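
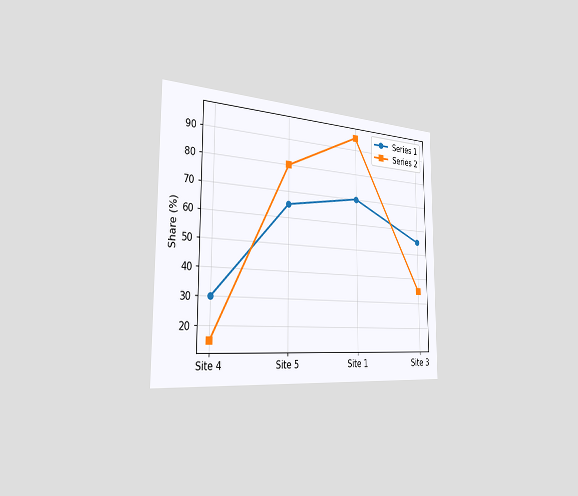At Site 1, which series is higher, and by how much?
The chart is viewed slightly from the left. At Site 1, Series 2 sits above the other line by 25%.

Series 2, by 25%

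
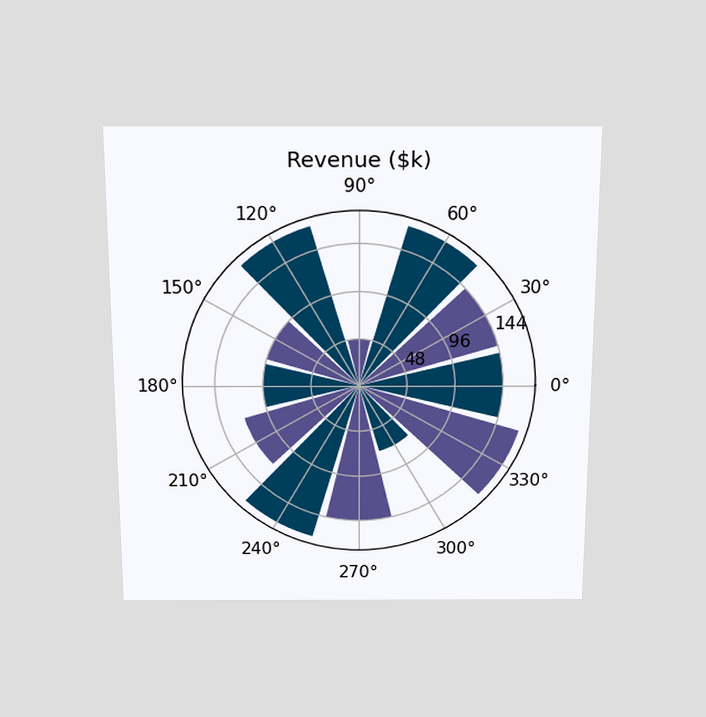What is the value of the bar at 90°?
$48k

The chart is viewed slightly from above. The bar at 90° reaches $48k on the radial axis.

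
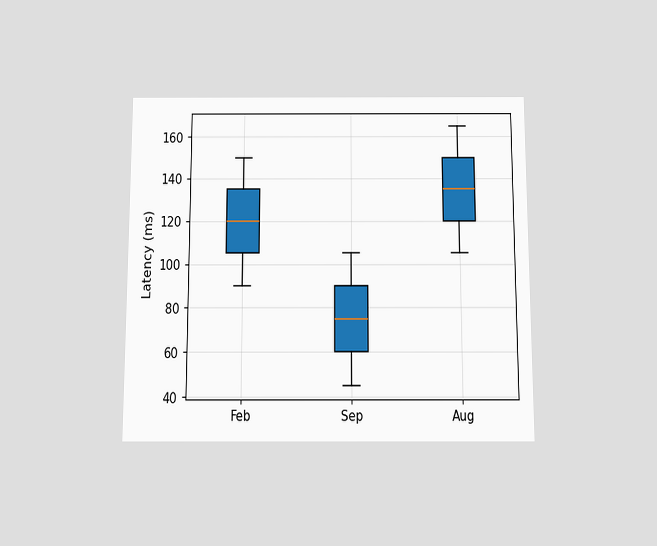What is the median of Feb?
120ms

The chart is viewed slightly from below. The median line in the Feb box sits at 120ms.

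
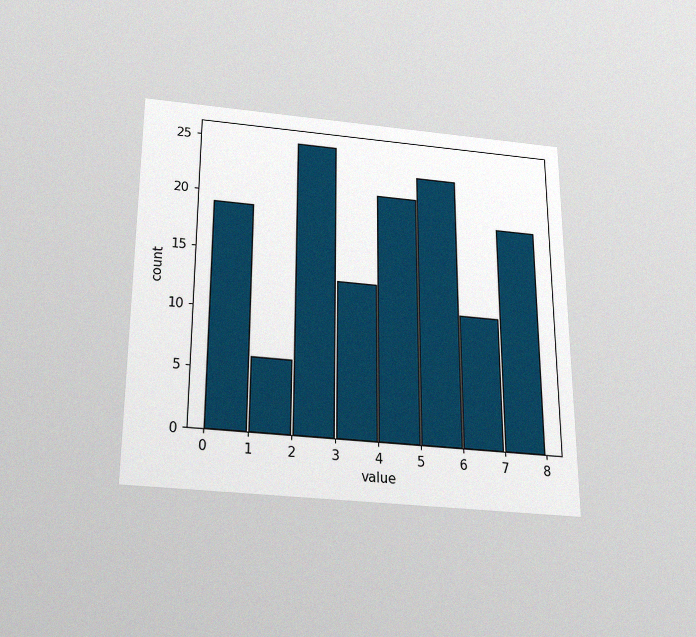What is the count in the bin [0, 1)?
19

The chart is viewed slightly from below, with some photo noise. The [0, 1) bin has height 19.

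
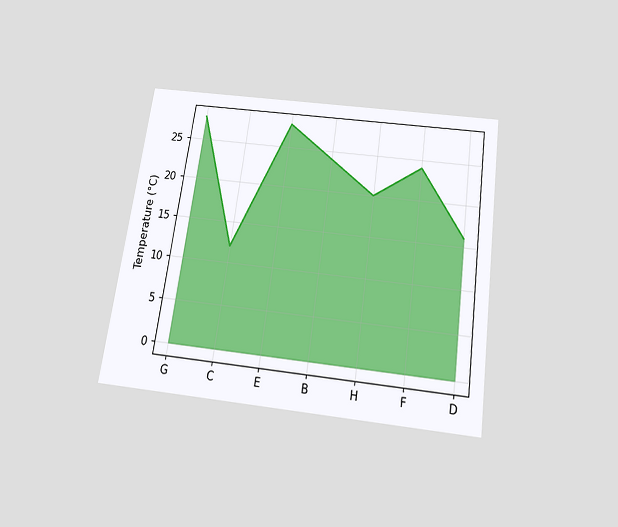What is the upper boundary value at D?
16°C

The chart is tilted about 8° clockwise and viewed slightly from below. At D the upper boundary is at 16°C.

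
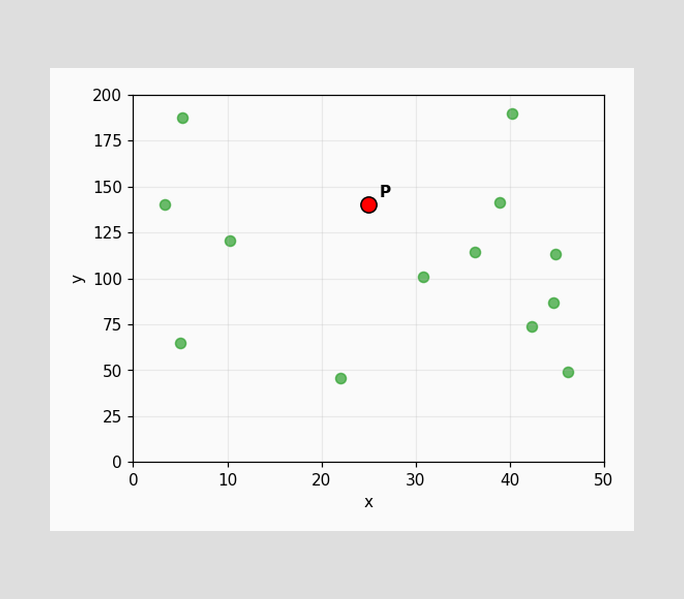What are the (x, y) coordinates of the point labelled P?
(25, 140)

Following the gridlines from P to each axis, P sits at (25, 140).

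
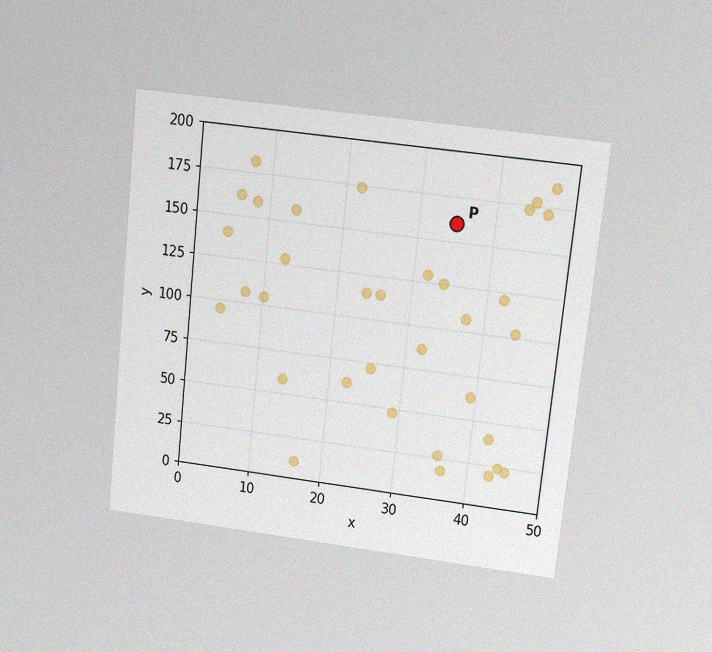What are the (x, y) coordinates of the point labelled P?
(35, 160)

The chart is tilted about 6° clockwise and viewed at a slight angle, with some photo noise. Following the gridlines from P to each axis, P sits at (35, 160).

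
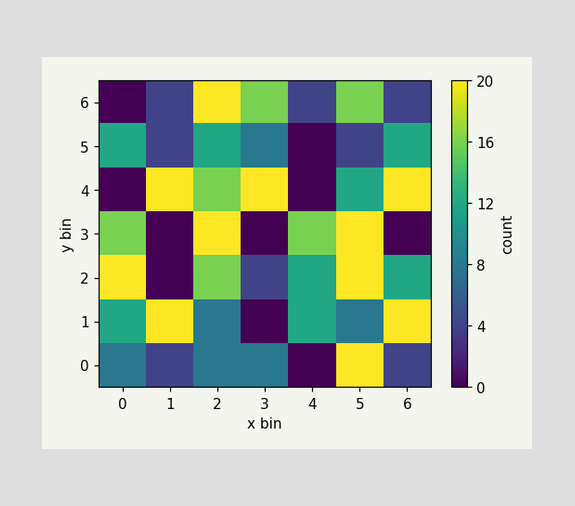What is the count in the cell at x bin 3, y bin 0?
8

Matching the cell (3, 0) against the colorbar gives 8.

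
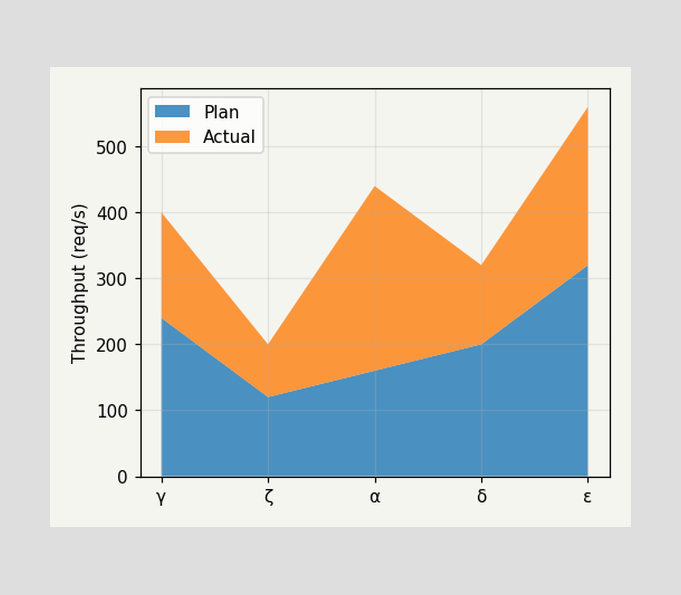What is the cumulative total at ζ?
200req/s

The stacked total at ζ reaches 200req/s.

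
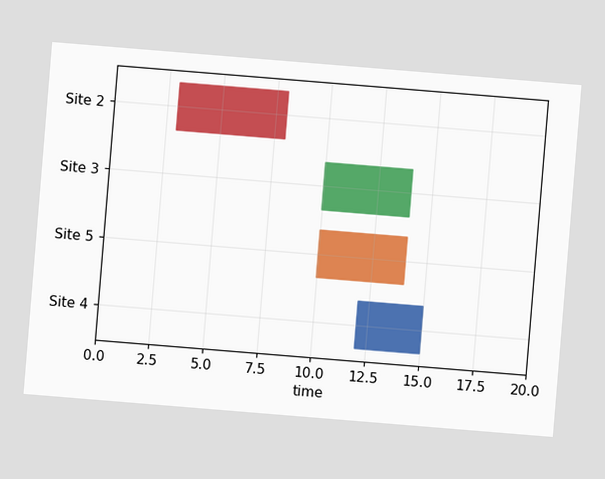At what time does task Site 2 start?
The chart is tilted about 5° clockwise. The Site 2 bar begins at t=3.

3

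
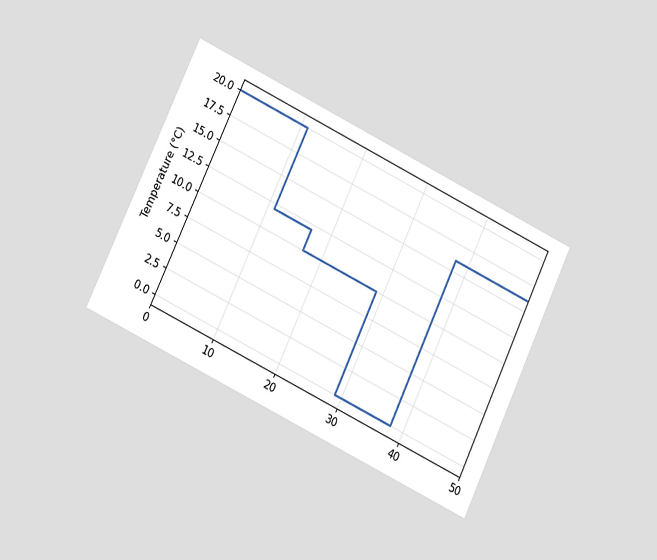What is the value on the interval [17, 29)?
10°C

The chart is tilted about 25° clockwise and viewed at a slight angle. On [17, 29) the step sits at 10°C.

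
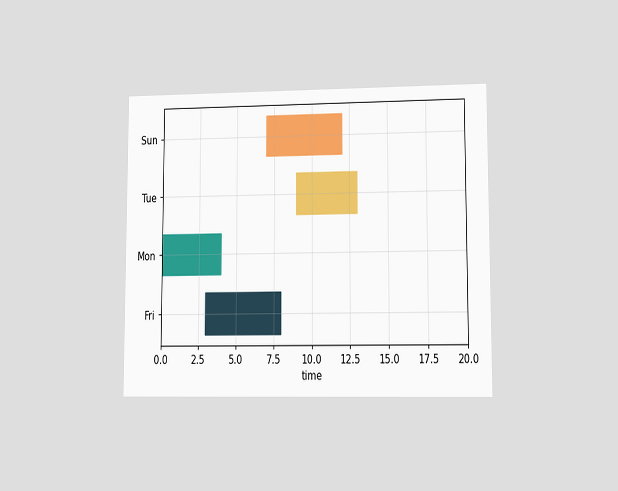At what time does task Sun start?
7

The chart is viewed at a slight angle. The Sun bar begins at t=7.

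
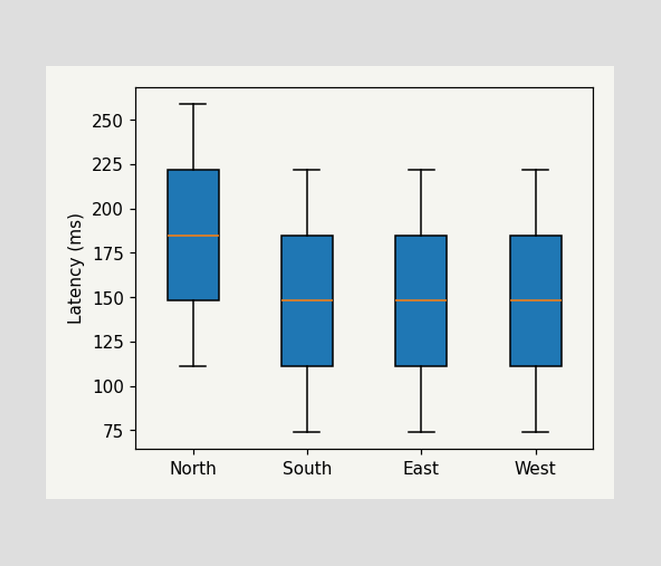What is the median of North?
185ms

The median line in the North box sits at 185ms.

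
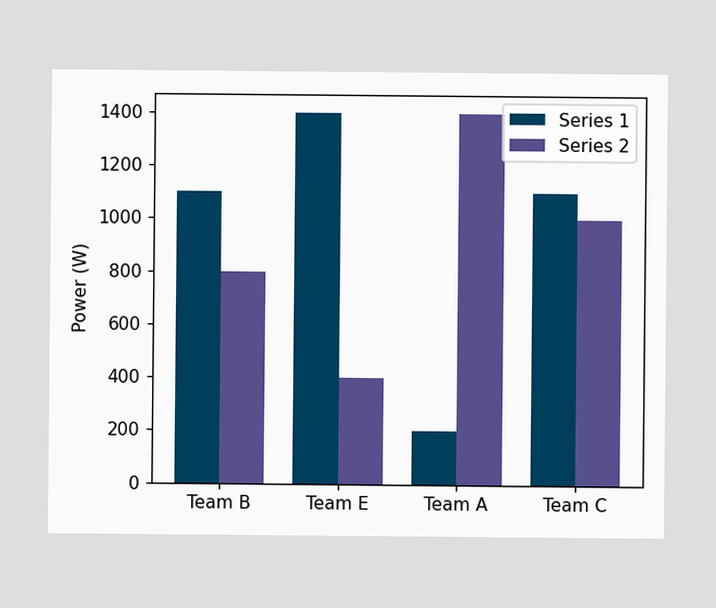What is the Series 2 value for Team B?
The Series 2 bar at Team B reaches 800W on the y-axis.

800W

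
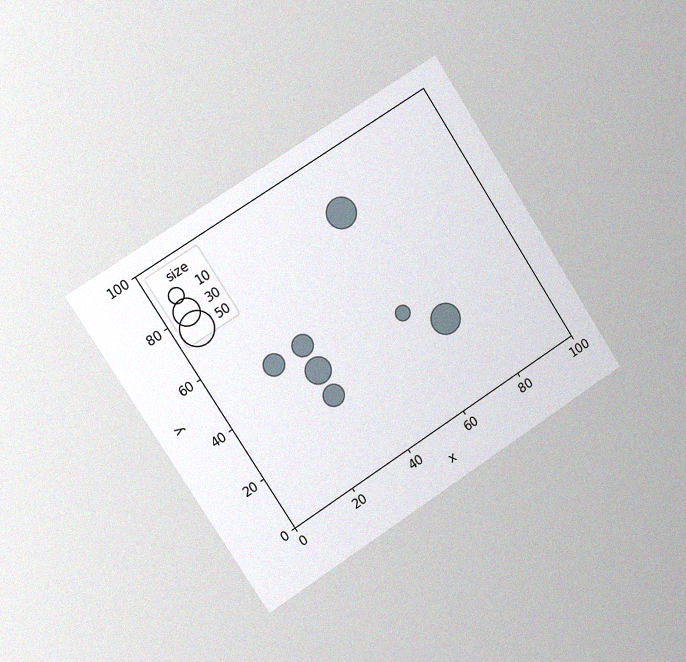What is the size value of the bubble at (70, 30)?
The chart is tilted about 33° counter-clockwise and viewed slightly from the left, with some photo noise. Matching the bubble at (70, 30) against the size legend gives 40.

40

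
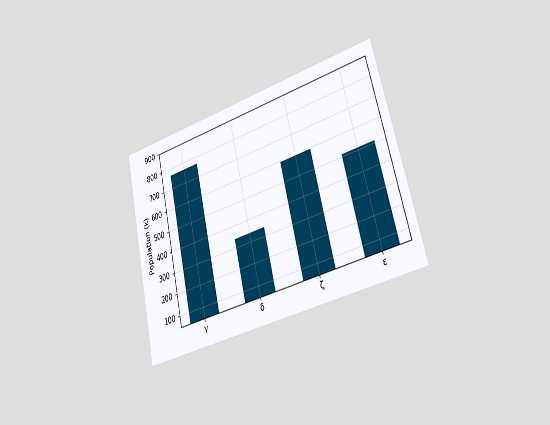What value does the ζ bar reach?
The chart is tilted about 13° counter-clockwise and viewed slightly from the right. Reading along the chart's y-axis, the ζ bar reaches 595k.

595k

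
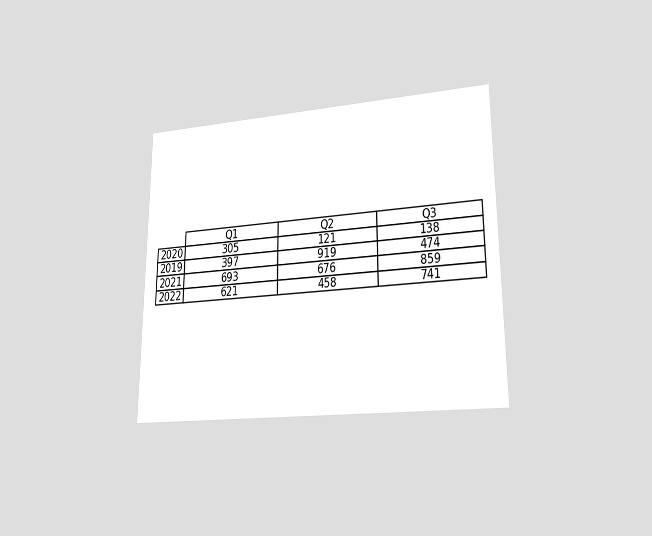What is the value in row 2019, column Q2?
919

The chart is viewed at a slight angle. The (2019, Q2) cell reads 919.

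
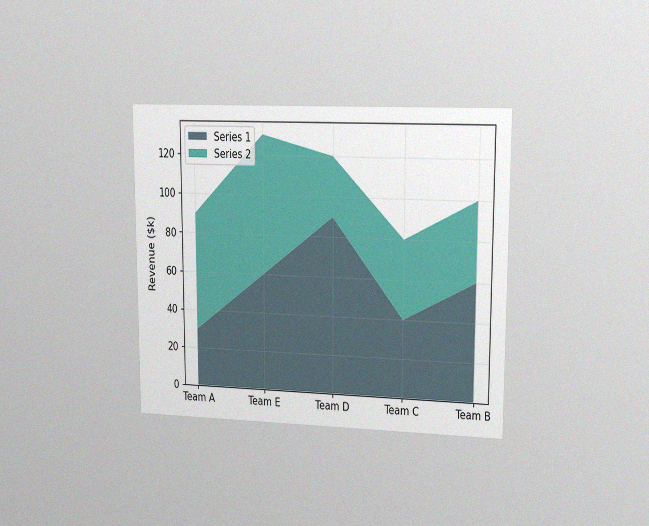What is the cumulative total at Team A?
The chart is viewed slightly from the right, with some photo noise. The stacked total at Team A reaches $90k.

$90k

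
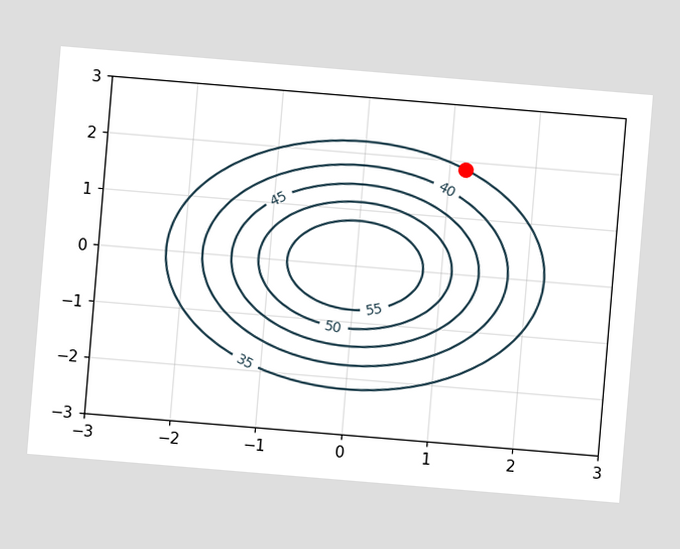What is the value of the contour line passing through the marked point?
The chart is tilted about 5° clockwise. The marked point sits on the contour labelled 35.

35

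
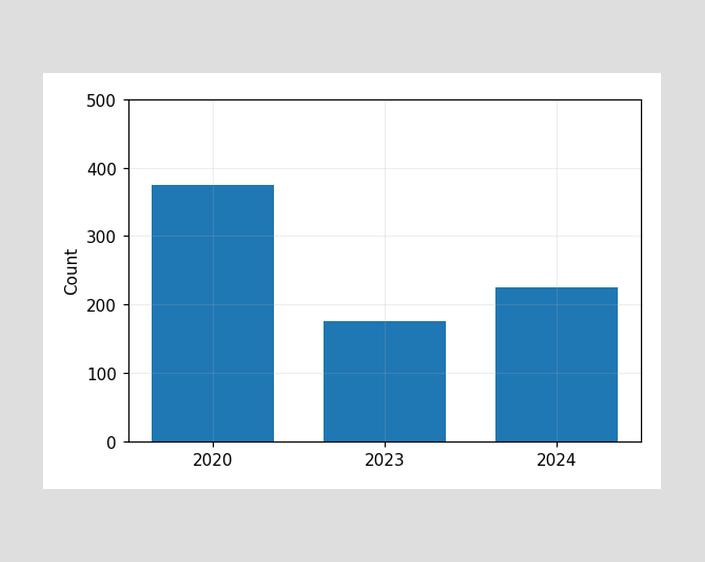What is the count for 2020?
375

Reading along the chart's y-axis, the 2020 bar reaches 375.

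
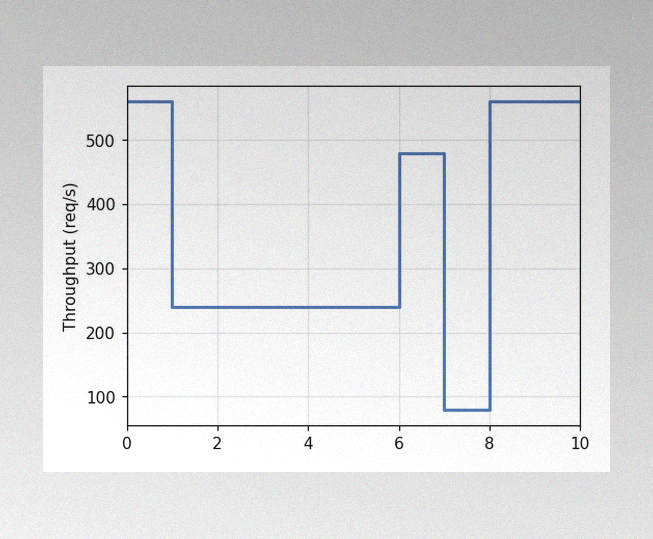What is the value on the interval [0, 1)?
560req/s

The image has some photo noise and uneven lighting. On [0, 1) the step sits at 560req/s.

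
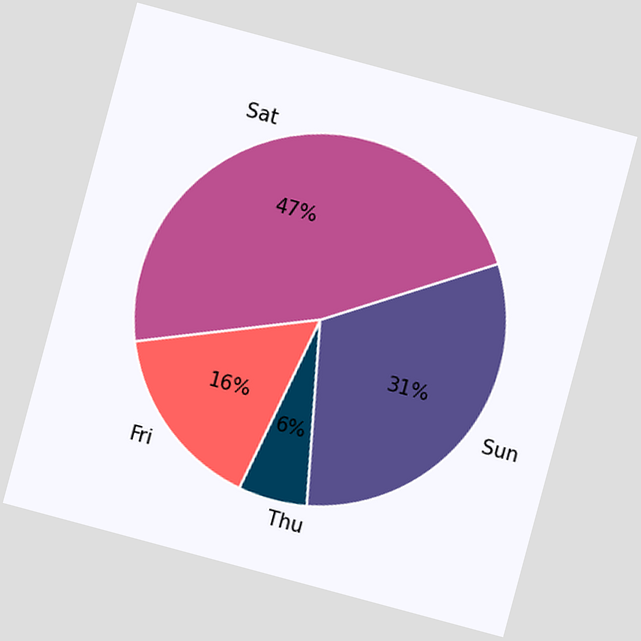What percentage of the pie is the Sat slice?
47%

The chart is tilted about 15° clockwise. The Sat slice takes up 47% of the pie.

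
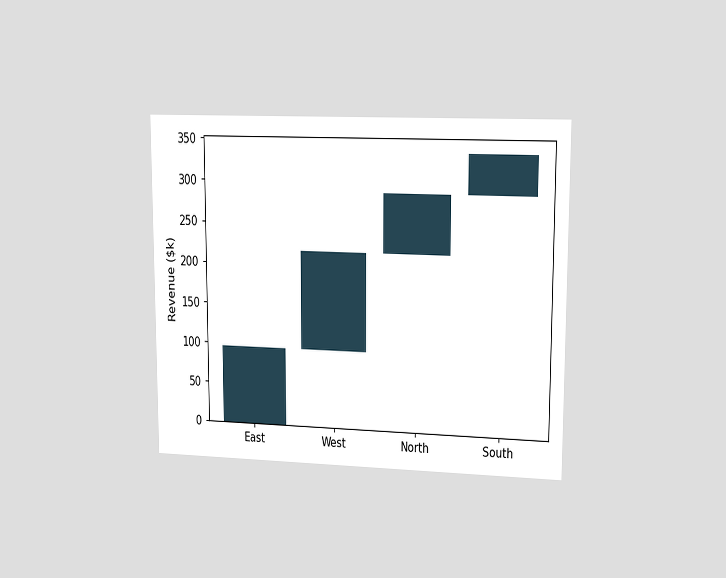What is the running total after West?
The chart is viewed slightly from the right. After West the running total reaches $216k.

$216k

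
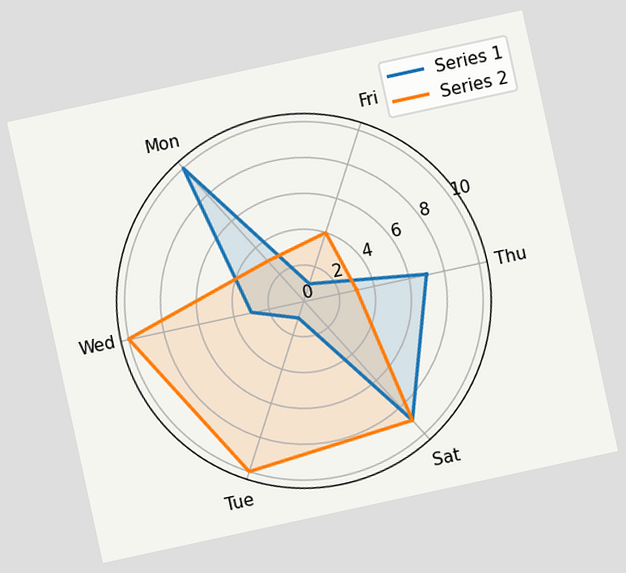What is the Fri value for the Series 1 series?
The chart is tilted about 12° counter-clockwise. On the Fri axis, Series 1 reaches 1.

1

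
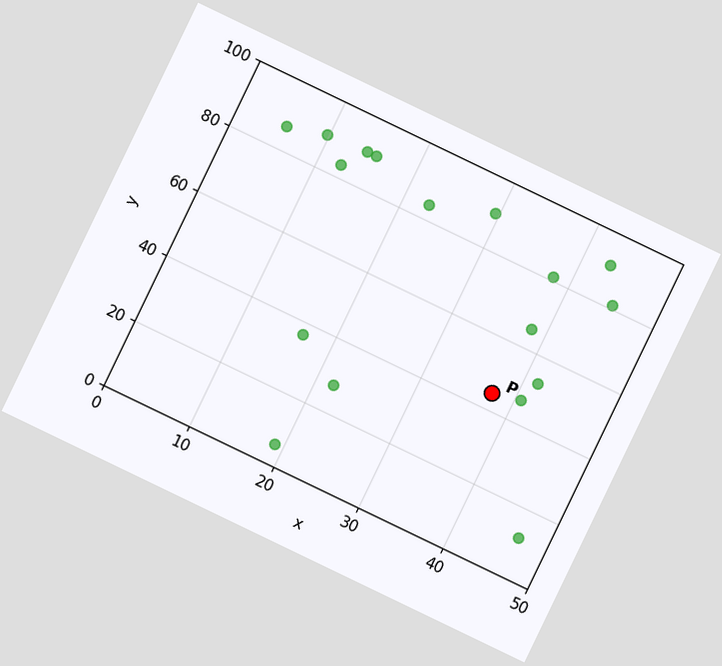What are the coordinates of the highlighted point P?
(37.5, 45)

The chart is tilted about 26° clockwise. Following the gridlines from P to each axis, P sits at (37.5, 45).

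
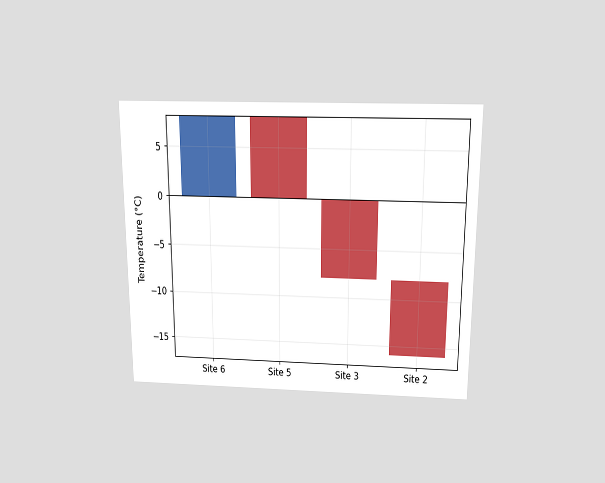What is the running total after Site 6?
8°C

The chart is viewed slightly from above. After Site 6 the running total reaches 8°C.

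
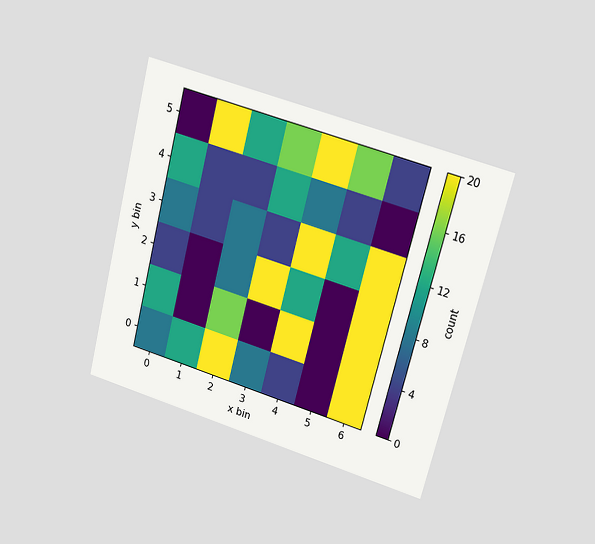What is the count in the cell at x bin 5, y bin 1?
The chart is tilted about 14° clockwise and viewed at a slight angle. Matching the cell (5, 1) against the colorbar gives 0.

0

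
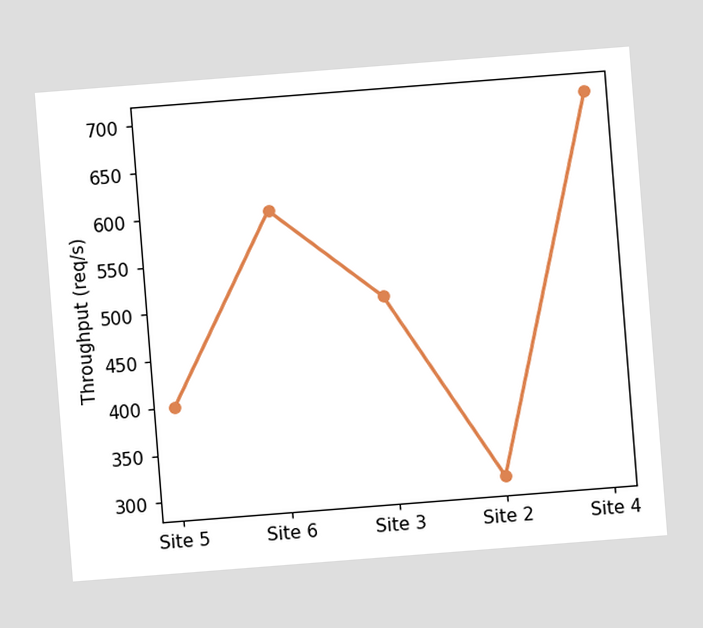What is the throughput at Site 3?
500req/s

The chart is tilted about 4° counter-clockwise. At Site 3, the line is at 500req/s.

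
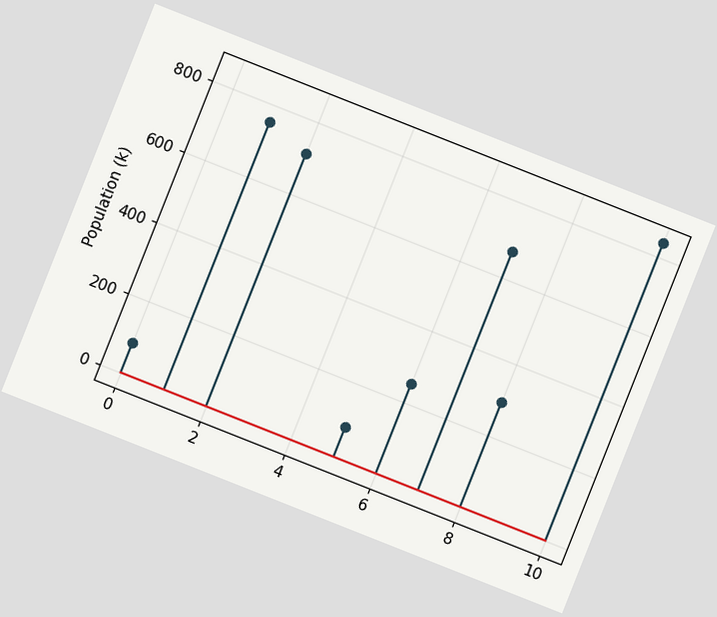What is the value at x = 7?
672k

The chart is tilted about 22° clockwise. The stem at x=7 reaches 672k.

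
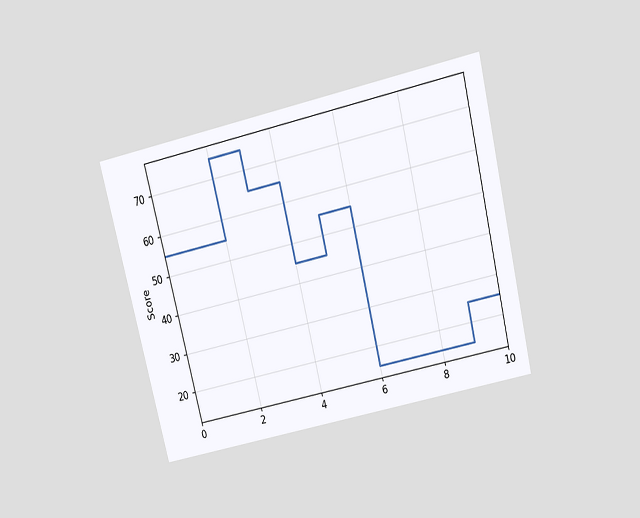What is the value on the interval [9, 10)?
25

The chart is tilted about 13° counter-clockwise and viewed slightly from above. On [9, 10) the step sits at 25.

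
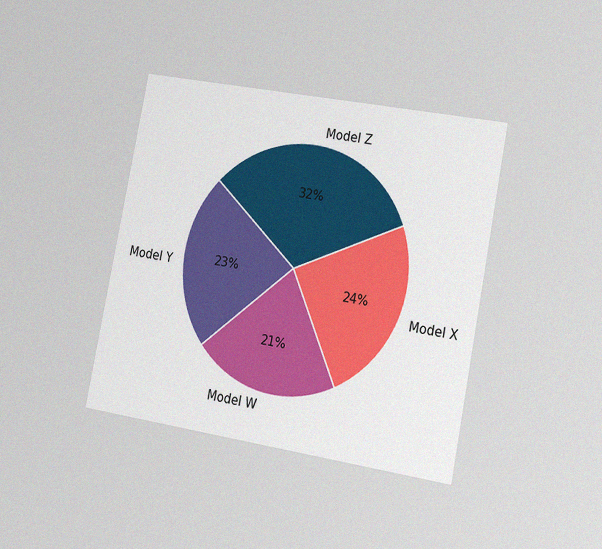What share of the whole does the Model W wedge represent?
21%

The chart is tilted about 11° clockwise and viewed slightly from the right, with some photo noise. The Model W slice takes up 21% of the pie.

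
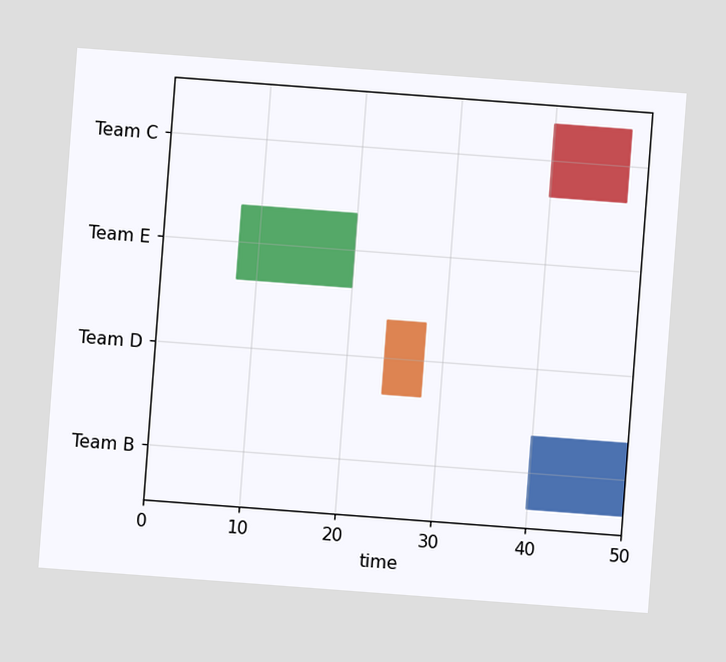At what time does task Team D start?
24

The chart is tilted about 4° clockwise. The Team D bar begins at t=24.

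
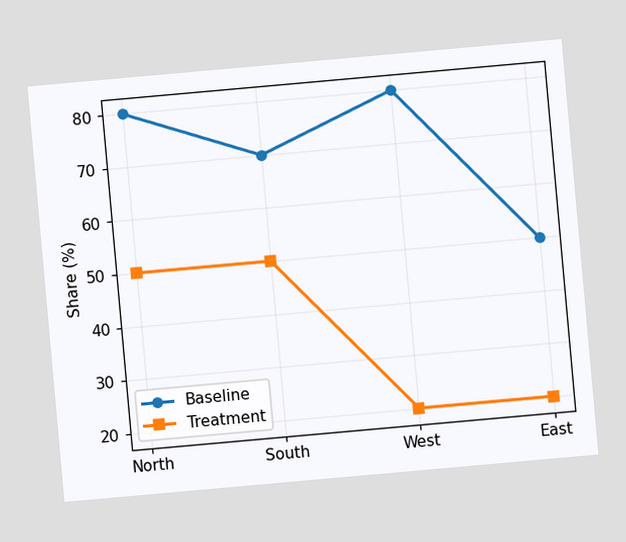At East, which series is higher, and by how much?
Baseline, by 30%

The chart is tilted about 5° counter-clockwise. At East, Baseline sits above the other line by 30%.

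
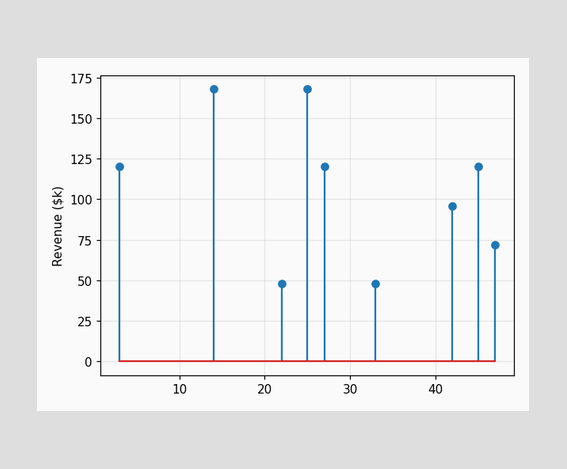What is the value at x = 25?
$168k

The stem at x=25 reaches $168k.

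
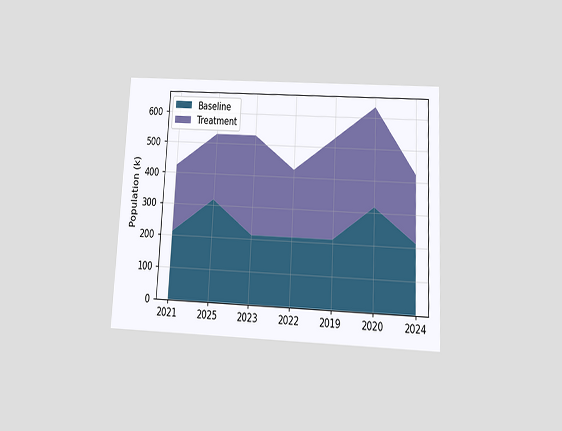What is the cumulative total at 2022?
424k

The chart is tilted about 3° clockwise and viewed slightly from below. The stacked total at 2022 reaches 424k.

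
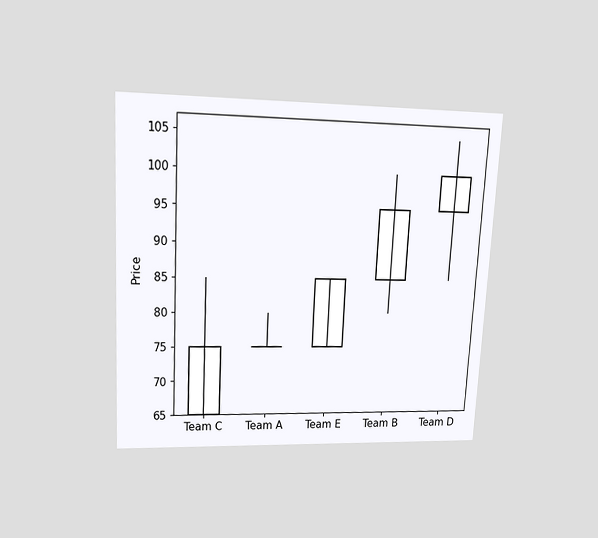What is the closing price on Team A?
The chart is tilted about 3° clockwise and viewed at a slight angle. The Team A candle closes at 75.

75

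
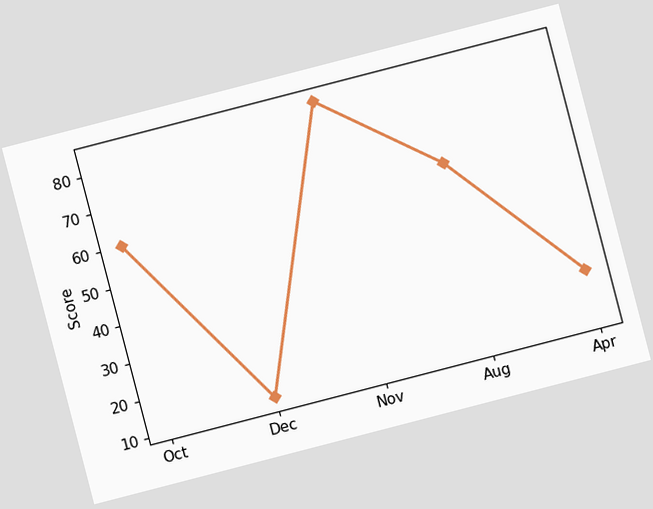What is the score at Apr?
24

The chart is tilted about 15° counter-clockwise. At Apr, the line is at 24.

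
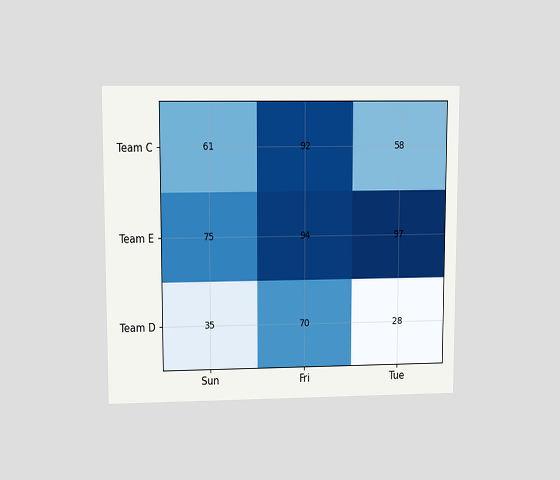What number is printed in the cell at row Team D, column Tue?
The chart is viewed at a slight angle. The (Team D, Tue) cell reads 28.

28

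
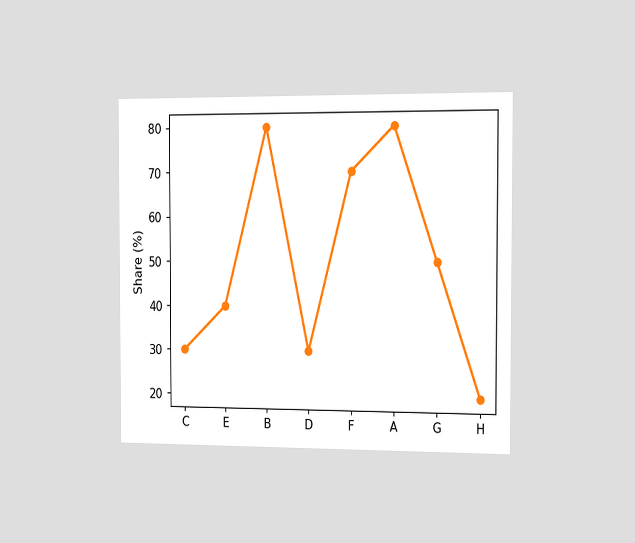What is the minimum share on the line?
20%

The chart is viewed slightly from the right. The lowest point is at H, and reading across to the y-axis gives 20%.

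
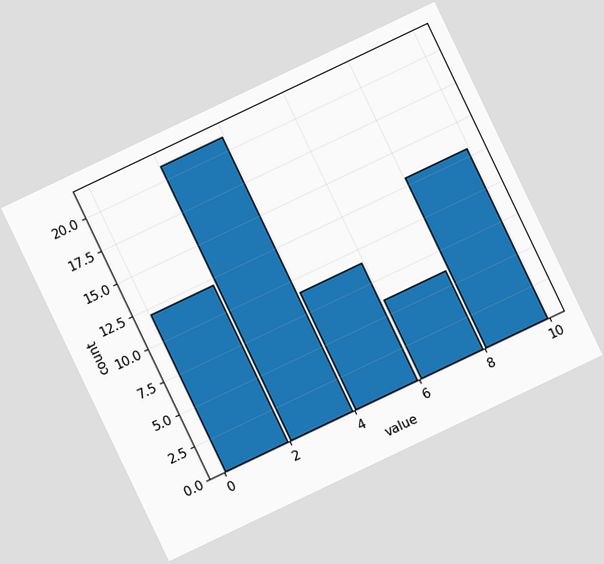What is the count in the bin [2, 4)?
21

The chart is tilted about 25° counter-clockwise. The [2, 4) bin has height 21.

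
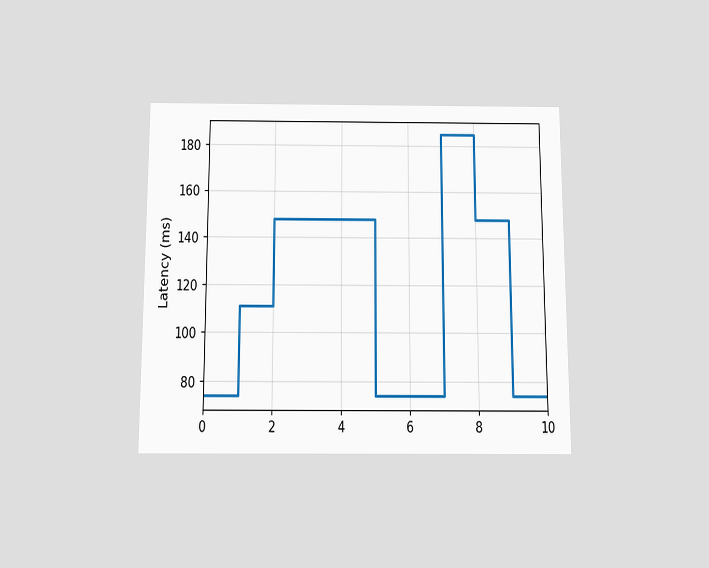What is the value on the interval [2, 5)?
148ms

The chart is viewed slightly from below. On [2, 5) the step sits at 148ms.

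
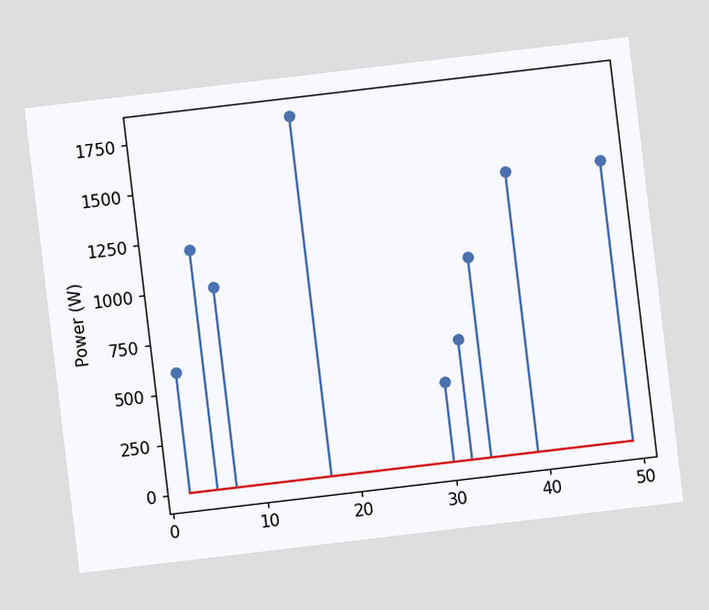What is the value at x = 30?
400W

The chart is tilted about 7° counter-clockwise. The stem at x=30 reaches 400W.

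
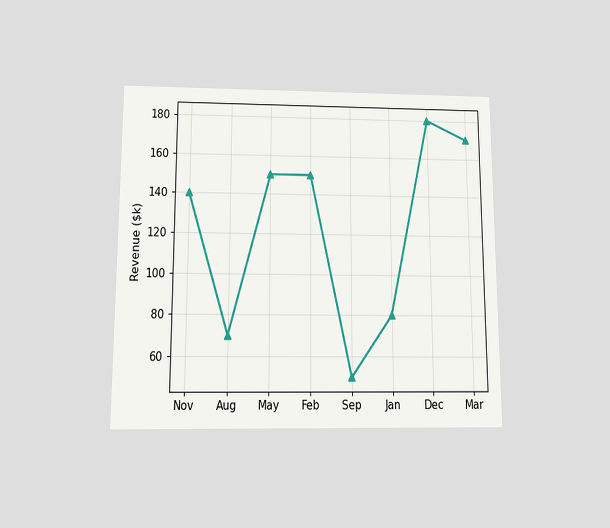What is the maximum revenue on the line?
$180k

The chart is viewed slightly from below. The highest point is at Dec, and reading across to the y-axis gives $180k.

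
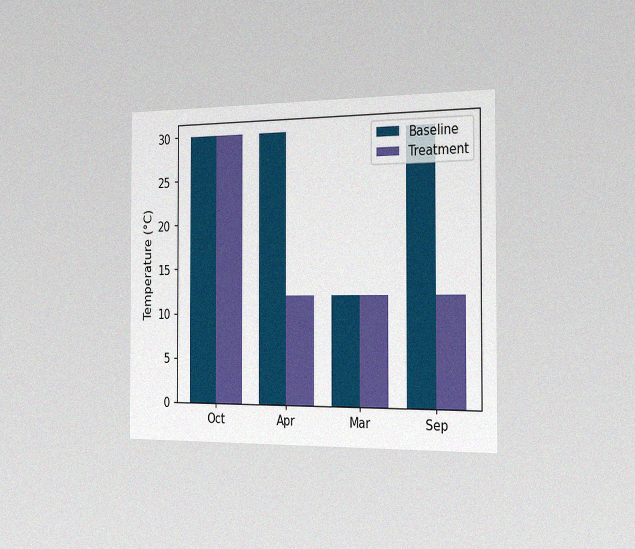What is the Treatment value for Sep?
12°C

The chart is viewed slightly from the right, with some photo noise. The Treatment bar at Sep reaches 12°C on the y-axis.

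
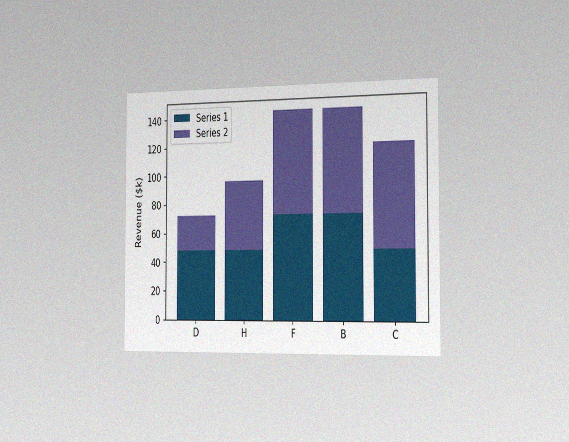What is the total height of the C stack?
The chart is viewed slightly from the right, with some photo noise. The C stack's top reaches $120k on the y-axis.

$120k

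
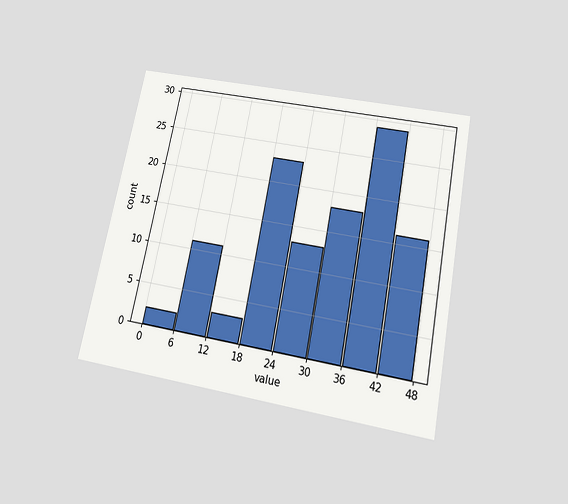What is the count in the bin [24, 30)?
The chart is tilted about 11° clockwise and viewed slightly from below. The [24, 30) bin has height 13.

13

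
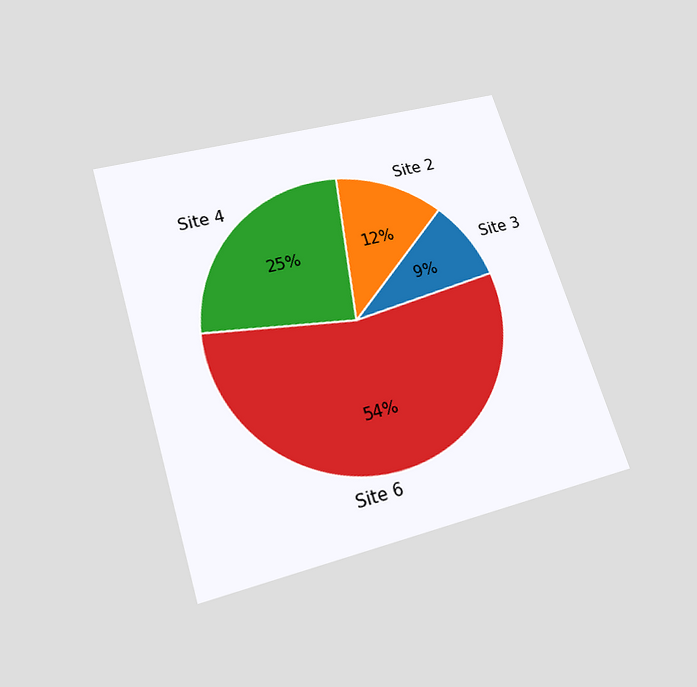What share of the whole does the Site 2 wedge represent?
12%

The chart is tilted about 17° counter-clockwise and viewed slightly from below. The Site 2 slice takes up 12% of the pie.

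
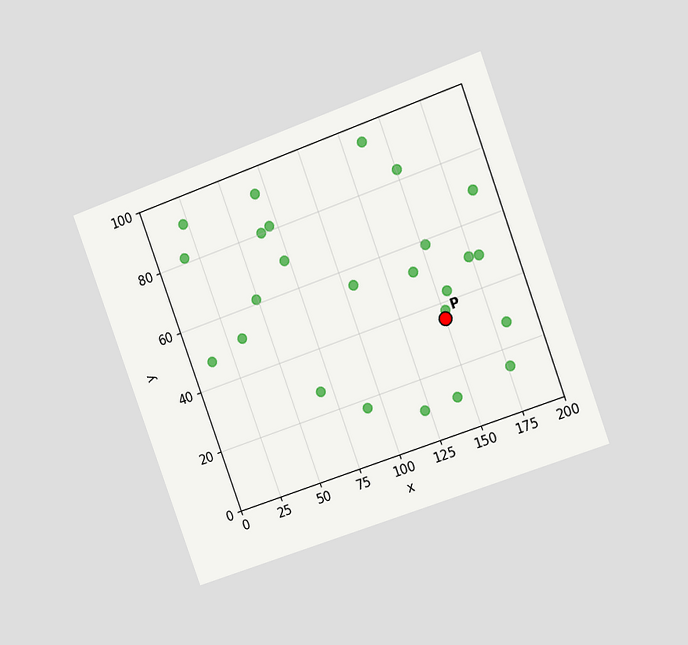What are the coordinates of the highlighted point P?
The chart is tilted about 20° counter-clockwise and viewed slightly from the right. Following the gridlines from P to each axis, P sits at (150, 35).

(150, 35)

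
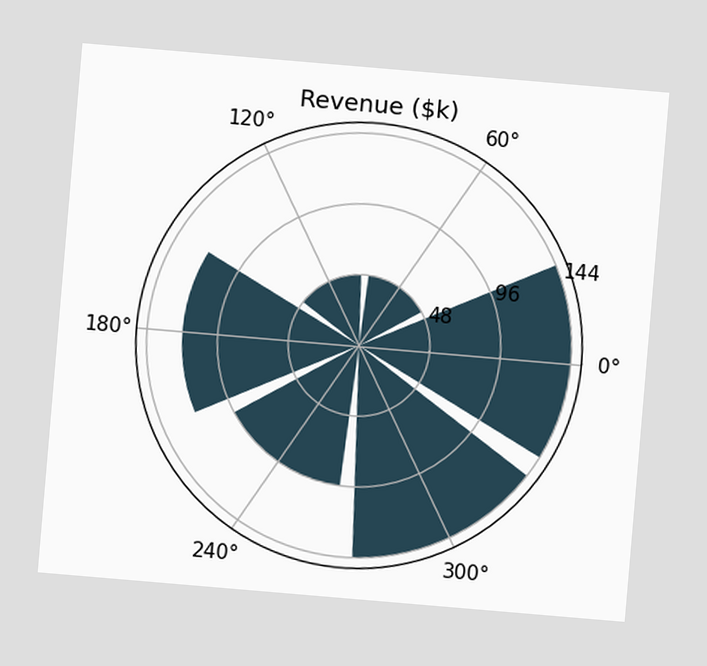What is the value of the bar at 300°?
The chart is tilted about 5° clockwise. The bar at 300° reaches $144k on the radial axis.

$144k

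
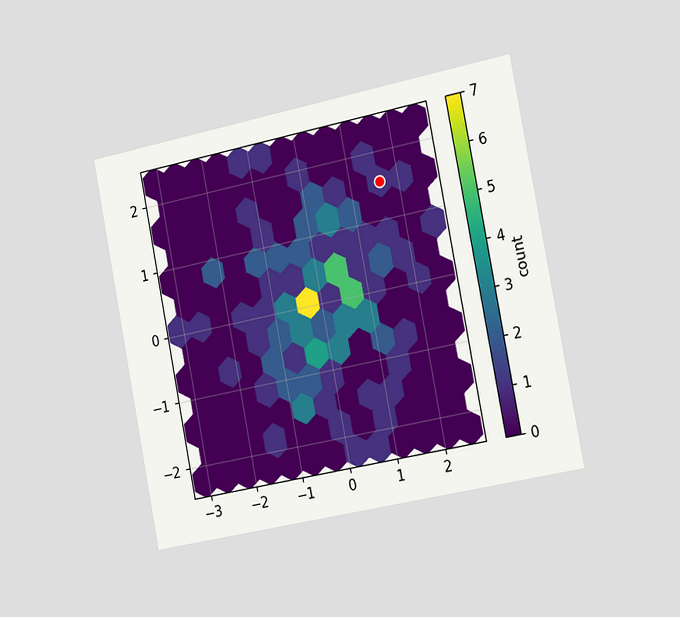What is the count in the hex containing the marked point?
The chart is tilted about 11° counter-clockwise and viewed slightly from the right. The marked hex reads 1 on the colorbar.

1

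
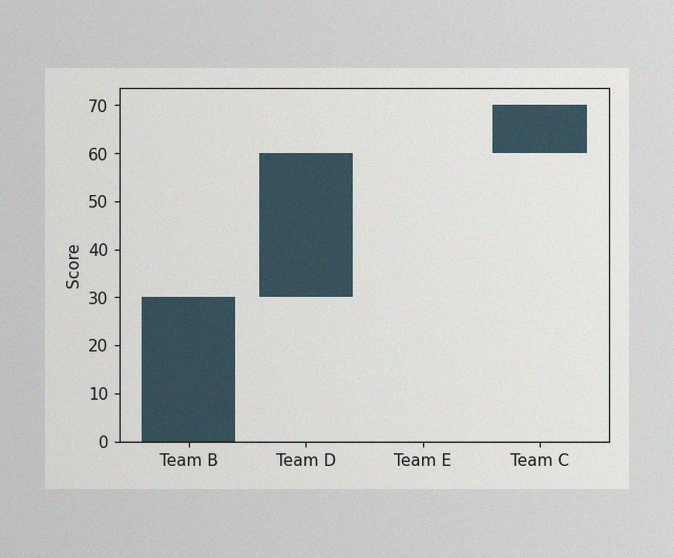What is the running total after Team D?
The image has some photo noise and uneven lighting. After Team D the running total reaches 60.

60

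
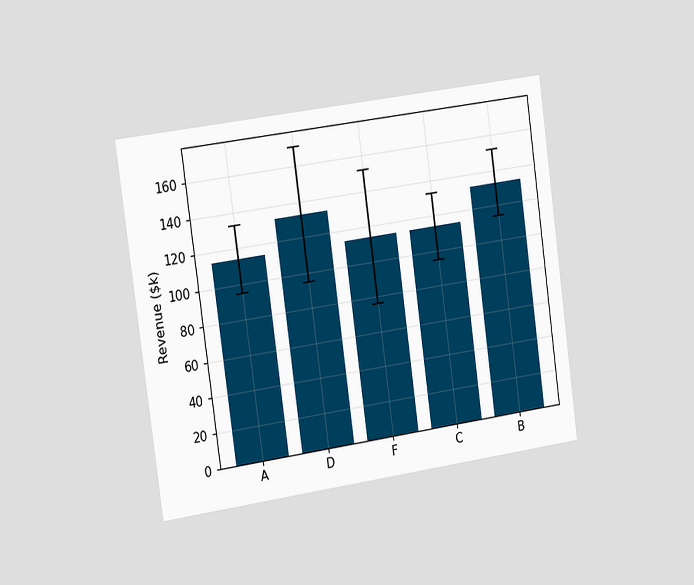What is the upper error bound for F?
The chart is tilted about 8° counter-clockwise and viewed slightly from the left. The F bar's upper whisker reaches $152k.

$152k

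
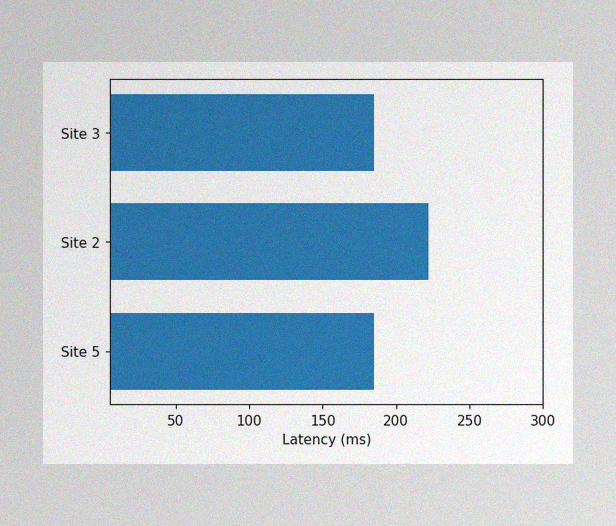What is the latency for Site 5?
The image has some photo noise and uneven lighting. Reading along the chart's x-axis, the Site 5 bar reaches 185ms.

185ms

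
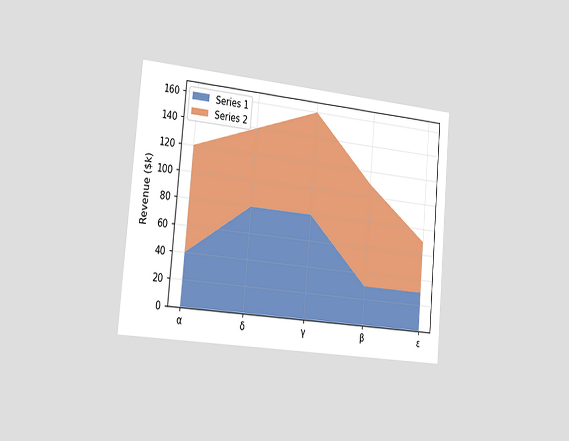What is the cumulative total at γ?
$160k

The chart is tilted about 5° clockwise and viewed slightly from the left. The stacked total at γ reaches $160k.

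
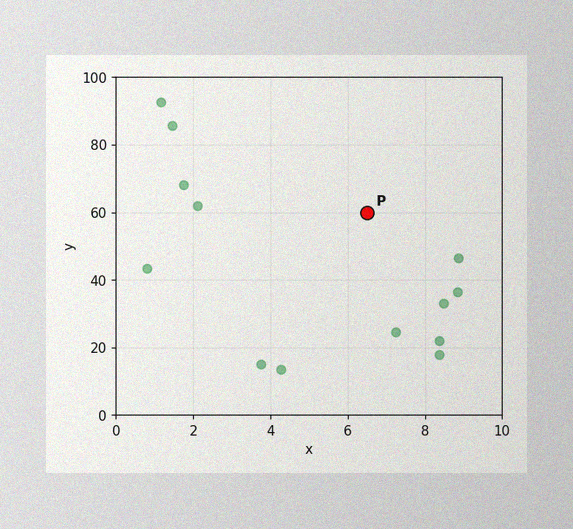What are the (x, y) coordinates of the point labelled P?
(6.5, 60)

The image has some photo noise and uneven lighting. Following the gridlines from P to each axis, P sits at (6.5, 60).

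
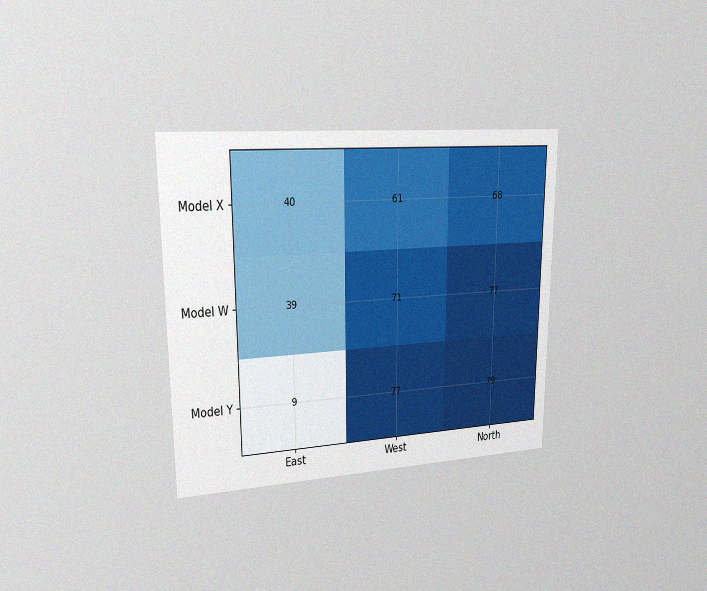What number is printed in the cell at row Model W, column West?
71

The chart is viewed slightly from the left, with some photo noise. The (Model W, West) cell reads 71.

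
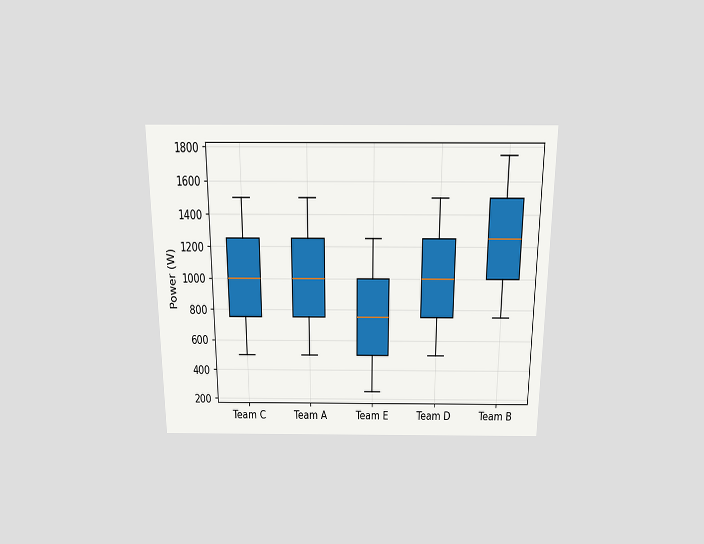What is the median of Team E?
750W

The chart is viewed slightly from above. The median line in the Team E box sits at 750W.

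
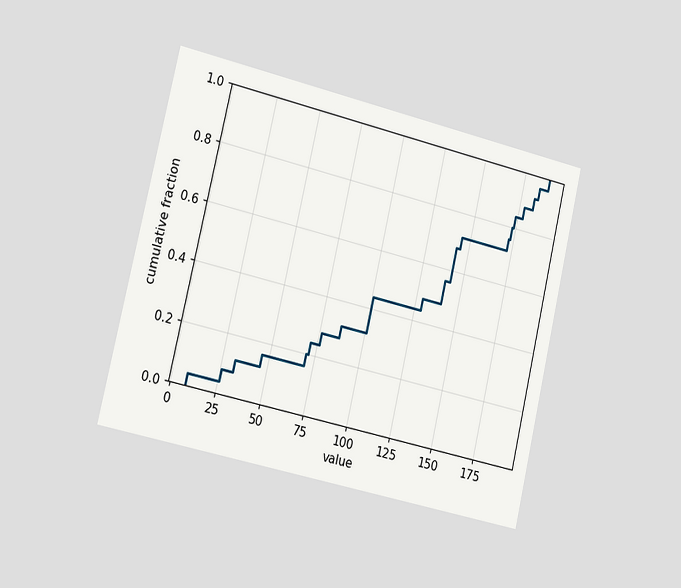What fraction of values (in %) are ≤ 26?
The chart is tilted about 13° clockwise and viewed slightly from the left. At x=26 the ECDF step is at 8%.

8%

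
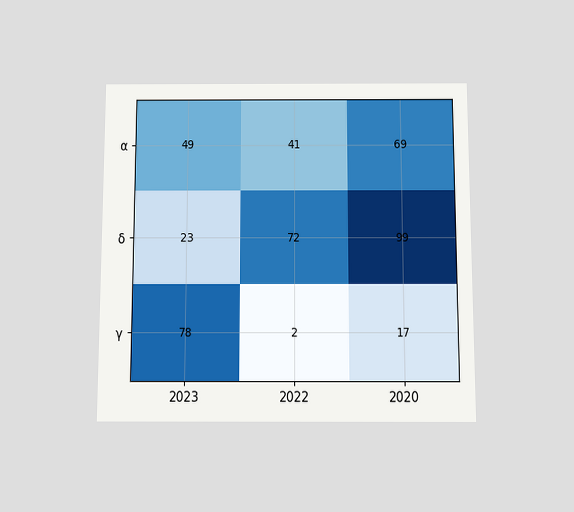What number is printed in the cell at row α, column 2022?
The chart is viewed slightly from below. The (α, 2022) cell reads 41.

41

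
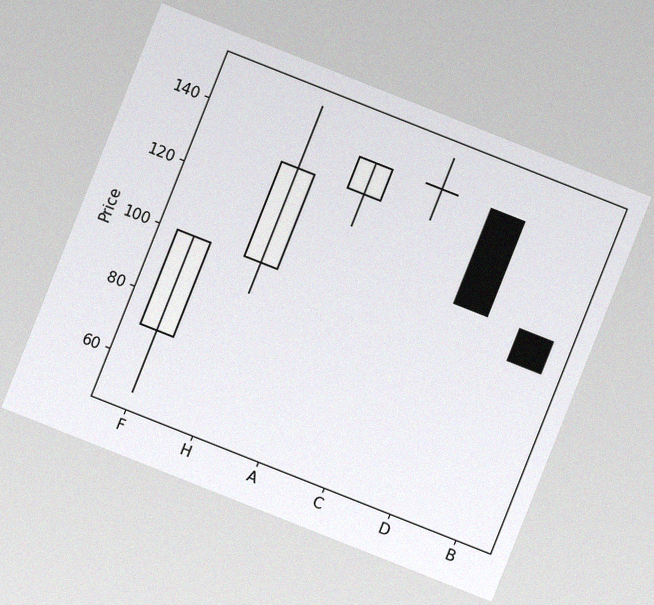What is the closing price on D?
The chart is tilted about 22° clockwise, with some photo noise. The D candle closes at 110.

110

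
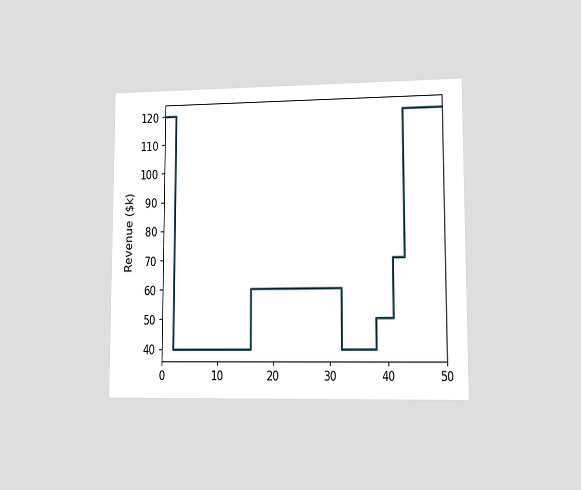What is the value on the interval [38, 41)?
$50k

The chart is viewed at a slight angle. On [38, 41) the step sits at $50k.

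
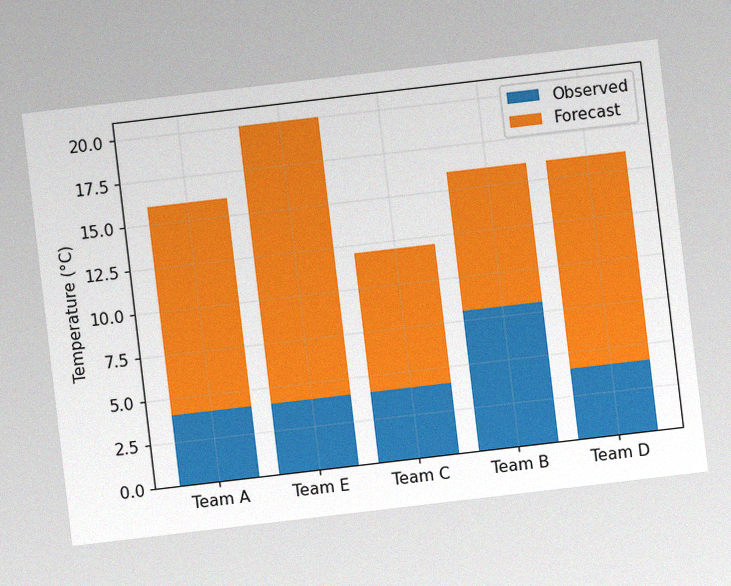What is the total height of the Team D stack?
16°C

The chart is tilted about 7° counter-clockwise, with some photo noise. The Team D stack's top reaches 16°C on the y-axis.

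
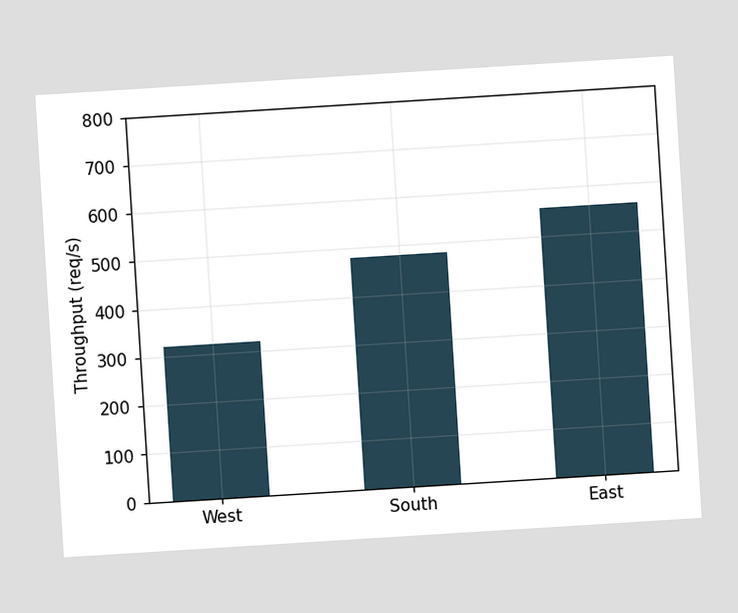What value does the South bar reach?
The chart is tilted about 4° counter-clockwise. Reading along the chart's y-axis, the South bar reaches 480req/s.

480req/s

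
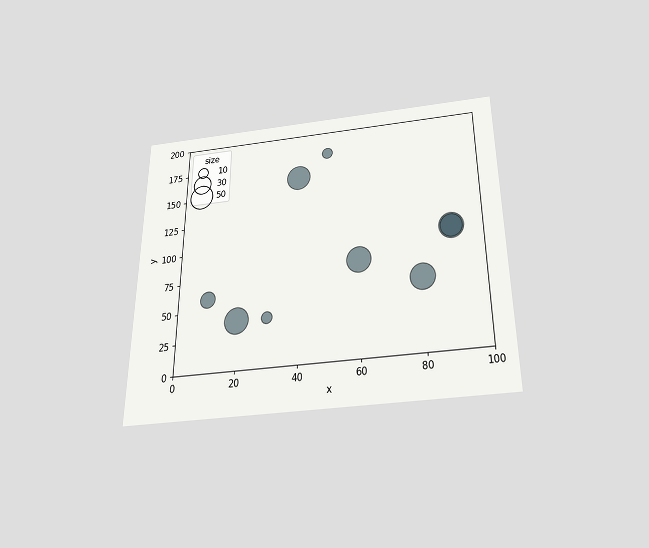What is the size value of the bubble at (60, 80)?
The chart is viewed slightly from below. Matching the bubble at (60, 80) against the size legend gives 50.

50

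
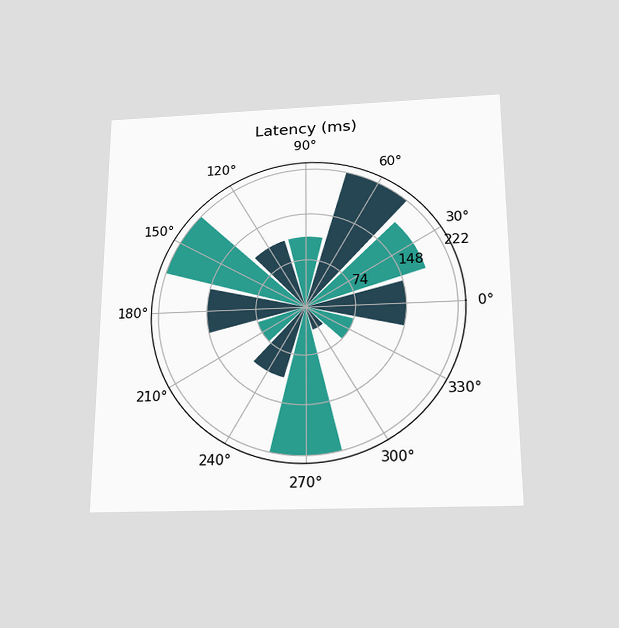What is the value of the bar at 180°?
The chart is viewed slightly from below. The bar at 180° reaches 148ms on the radial axis.

148ms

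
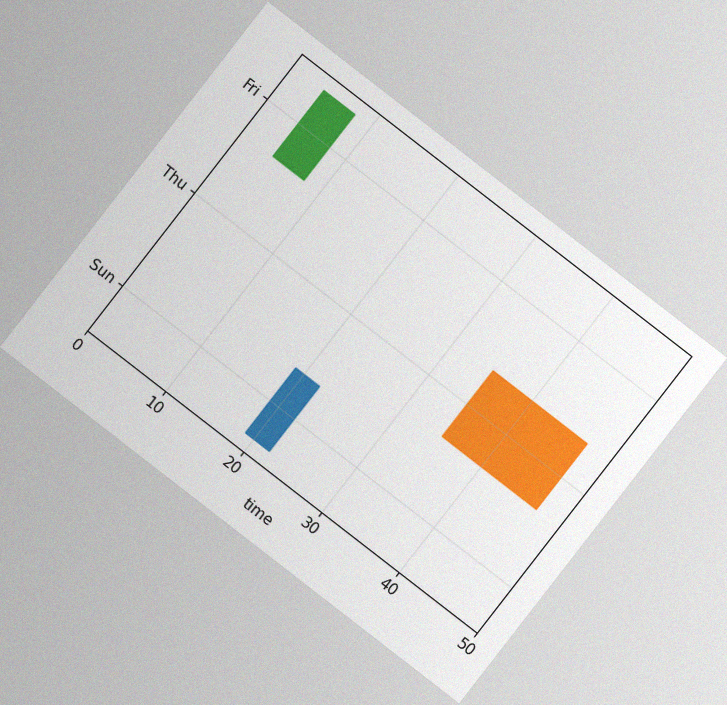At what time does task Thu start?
35

The chart is tilted about 38° clockwise, with some photo noise. The Thu bar begins at t=35.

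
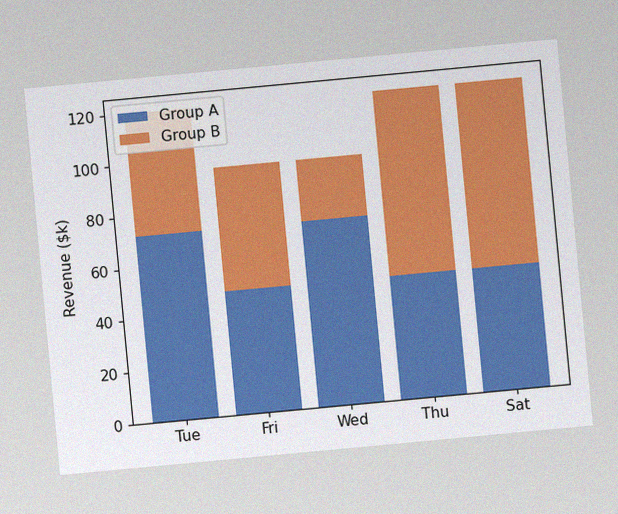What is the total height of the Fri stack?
The chart is tilted about 5° counter-clockwise, with some photo noise. The Fri stack's top reaches $96k on the y-axis.

$96k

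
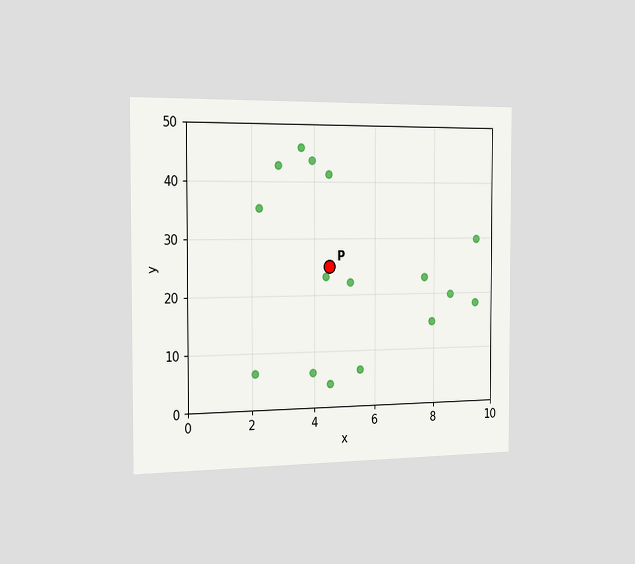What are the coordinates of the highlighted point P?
The chart is viewed slightly from the left. Following the gridlines from P to each axis, P sits at (4.5, 25).

(4.5, 25)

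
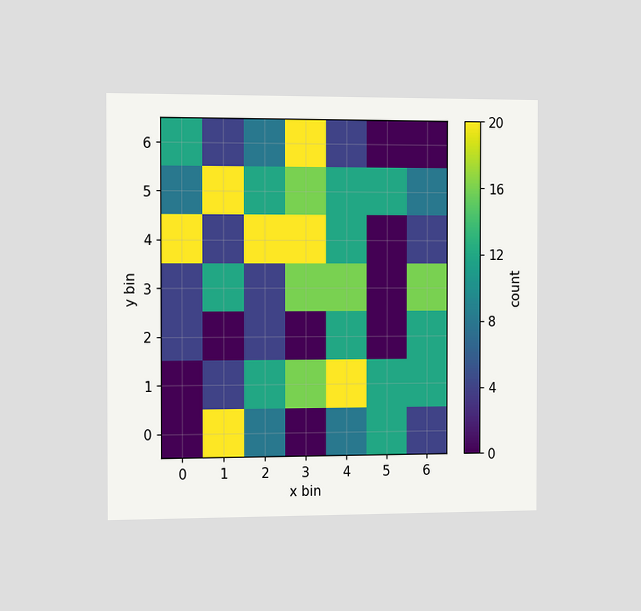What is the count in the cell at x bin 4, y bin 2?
The chart is viewed slightly from the left. Matching the cell (4, 2) against the colorbar gives 12.

12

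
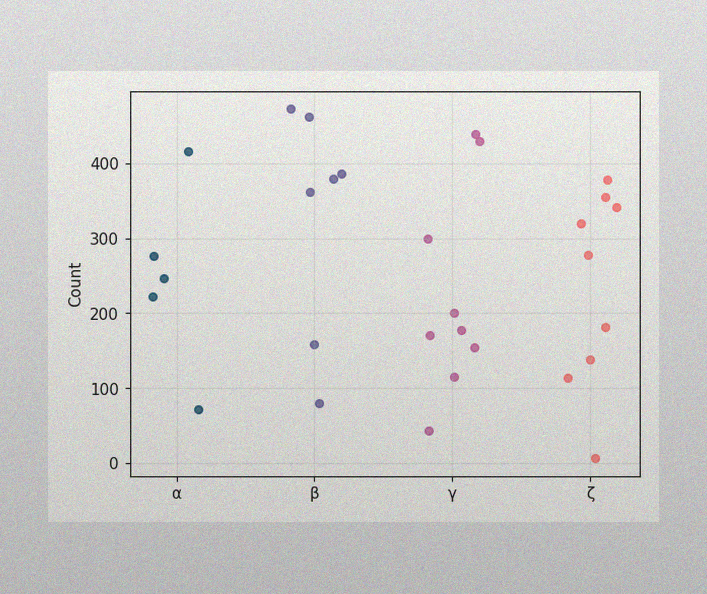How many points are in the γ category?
The image has some photo noise and uneven lighting. Counting the markers in the γ column gives 9.

9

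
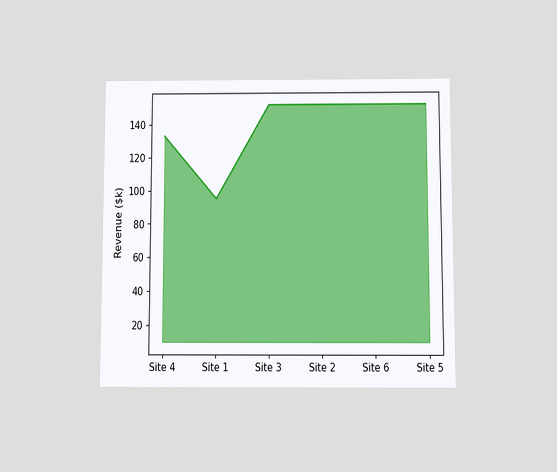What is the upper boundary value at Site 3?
$152k

The chart is viewed slightly from below. At Site 3 the upper boundary is at $152k.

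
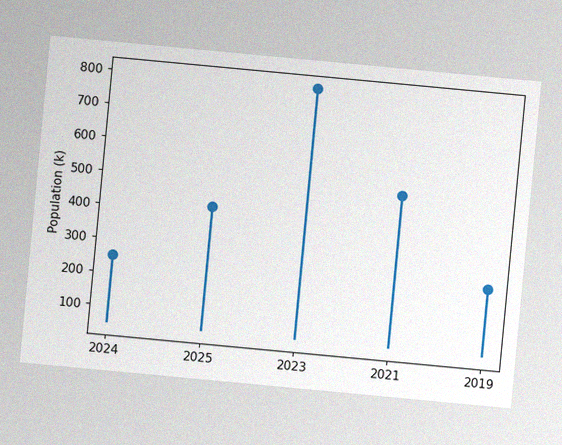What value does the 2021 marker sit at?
The chart is tilted about 5° clockwise, with some photo noise. The 2021 marker sits at 504k.

504k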